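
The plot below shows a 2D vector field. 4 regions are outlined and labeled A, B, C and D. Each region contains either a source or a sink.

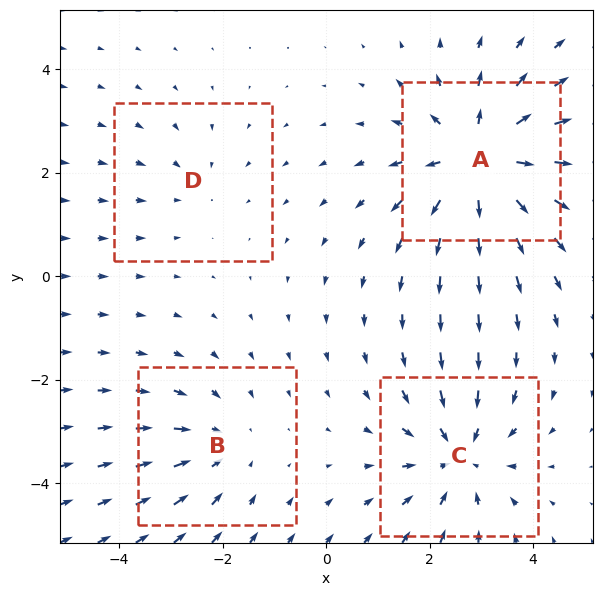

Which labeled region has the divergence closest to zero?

Divergence at each region's feature centre — A: about +6, B: about -3, C: about -5, D: about -2. Region D is closest to zero.

D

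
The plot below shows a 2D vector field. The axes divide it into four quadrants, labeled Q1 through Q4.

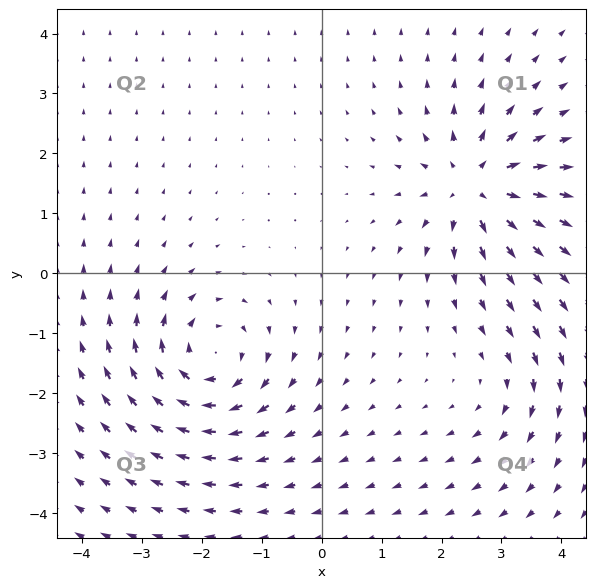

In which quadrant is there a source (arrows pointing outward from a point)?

The source sits at approximately (2.6, 1.5), which lies in quadrant Q1. The divergence there is about +5, positive as expected for a source.

Q1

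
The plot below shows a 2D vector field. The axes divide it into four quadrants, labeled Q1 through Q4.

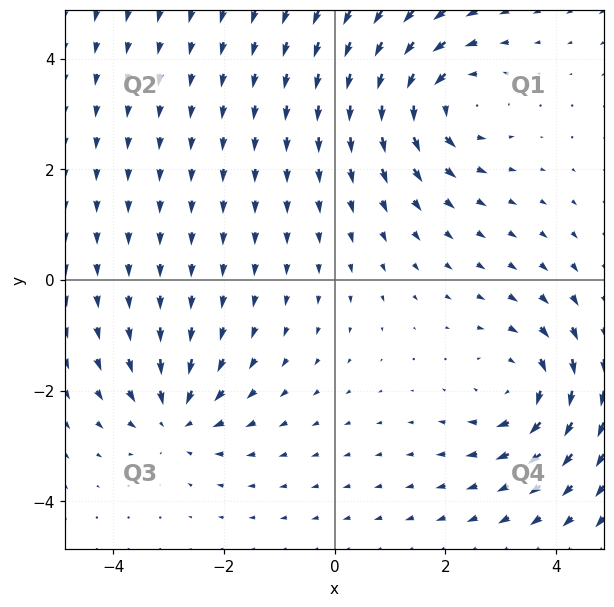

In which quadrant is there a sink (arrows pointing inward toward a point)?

Q3

The sink sits at approximately (-2.9, -2.5), which lies in quadrant Q3. The divergence there is about -3, negative as expected for a sink.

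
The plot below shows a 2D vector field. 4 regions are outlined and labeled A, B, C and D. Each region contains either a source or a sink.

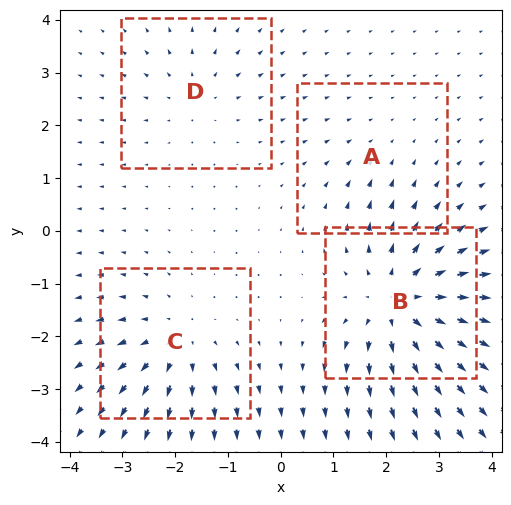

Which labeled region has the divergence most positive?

B

Divergence at each region's feature centre — A: about -2, B: about +7, C: about +4, D: about +3. Region B is most positive.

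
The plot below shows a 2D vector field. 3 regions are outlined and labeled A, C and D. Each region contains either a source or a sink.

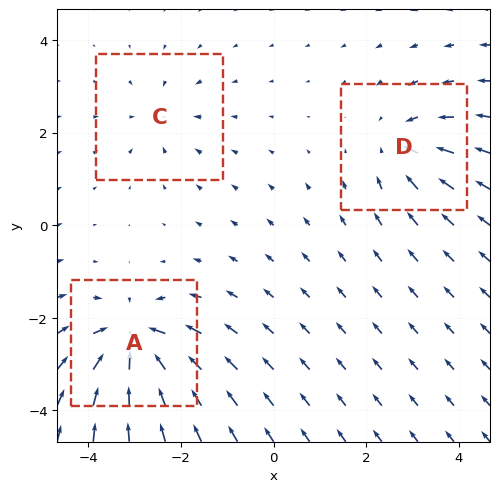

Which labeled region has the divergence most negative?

Divergence at each region's feature centre — A: about -6, C: about -2, D: about -4. Region A is most negative.

A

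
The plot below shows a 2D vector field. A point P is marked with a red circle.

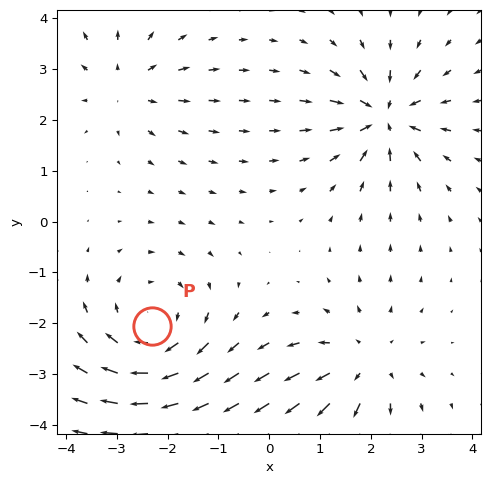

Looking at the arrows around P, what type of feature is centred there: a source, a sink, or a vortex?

At P (-2.3, -2.1) the arrows circulate clockwise. Divergence ≈0, curl about -4 — near-zero divergence with nonzero curl is a vortex.

vortex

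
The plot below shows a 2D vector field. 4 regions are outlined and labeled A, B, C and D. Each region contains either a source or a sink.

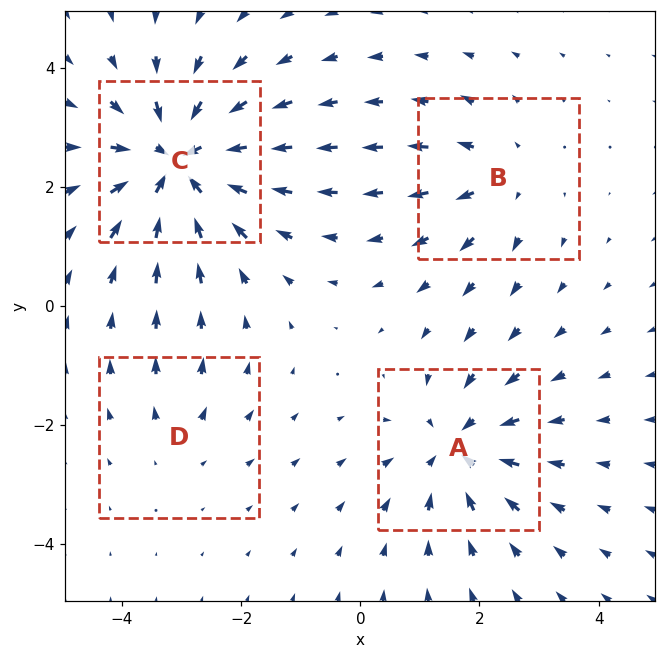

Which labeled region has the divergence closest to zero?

Divergence at each region's feature centre — A: about -5, B: about +3, C: about -7, D: about +2. Region D is closest to zero.

D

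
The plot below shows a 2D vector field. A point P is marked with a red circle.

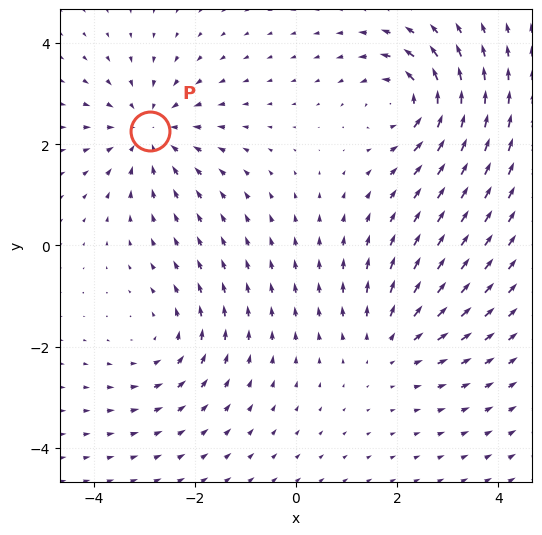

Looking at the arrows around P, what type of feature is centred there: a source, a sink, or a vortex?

sink

At P (-2.9, 2.3) the arrows converge inward. Divergence about -5, curl ≈0 — negative divergence with near-zero curl is a sink.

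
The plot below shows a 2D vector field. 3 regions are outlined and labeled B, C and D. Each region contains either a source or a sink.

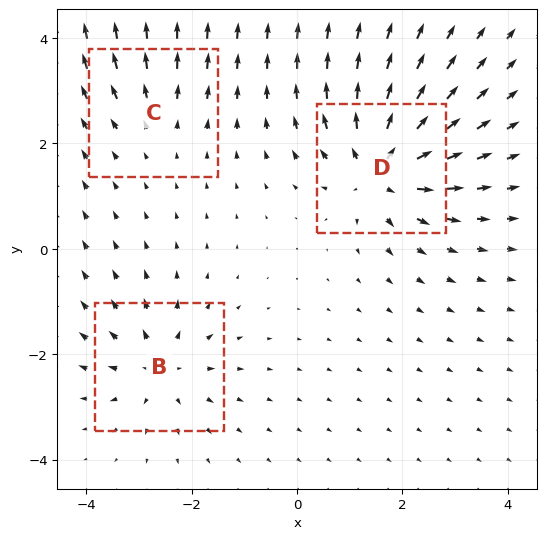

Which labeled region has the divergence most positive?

D

Divergence at each region's feature centre — B: about +4, C: about +2, D: about +6. Region D is most positive.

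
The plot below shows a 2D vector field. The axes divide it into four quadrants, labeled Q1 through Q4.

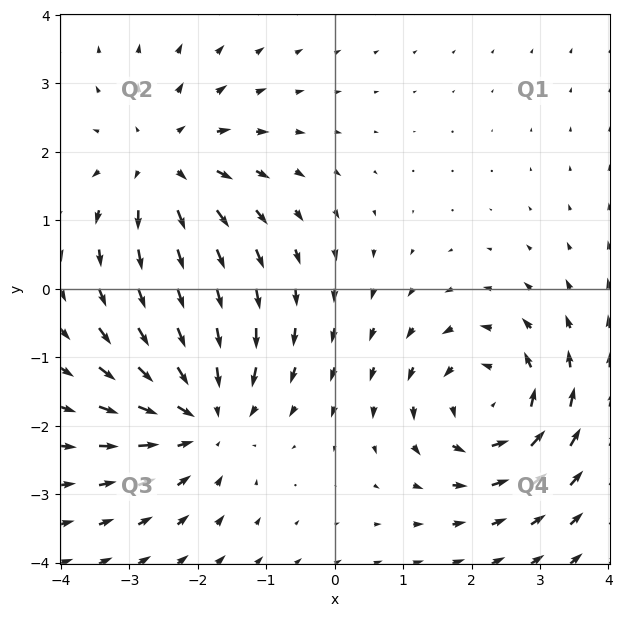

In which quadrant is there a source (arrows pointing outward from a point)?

Q2

The source sits at approximately (-2.5, 1.8), which lies in quadrant Q2. The divergence there is about +4, positive as expected for a source.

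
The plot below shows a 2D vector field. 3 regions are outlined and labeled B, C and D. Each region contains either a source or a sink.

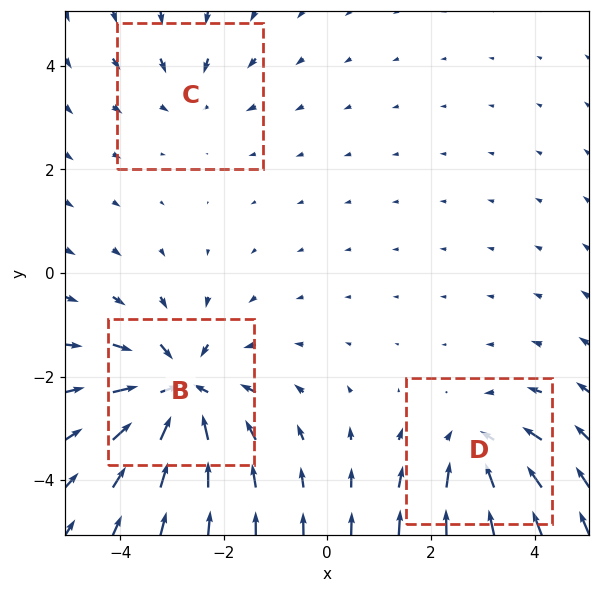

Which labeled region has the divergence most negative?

Divergence at each region's feature centre — B: about -5, C: about -2, D: about -3. Region B is most negative.

B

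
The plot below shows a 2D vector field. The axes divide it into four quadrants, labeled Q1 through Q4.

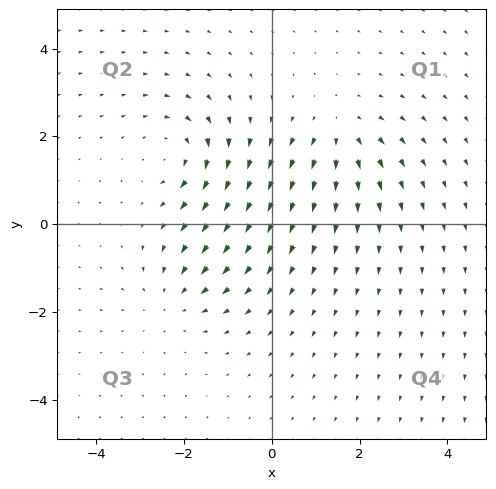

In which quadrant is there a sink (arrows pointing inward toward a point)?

The sink sits at approximately (-2.3, -1.7), which lies in quadrant Q3. The divergence there is about -3, negative as expected for a sink.

Q3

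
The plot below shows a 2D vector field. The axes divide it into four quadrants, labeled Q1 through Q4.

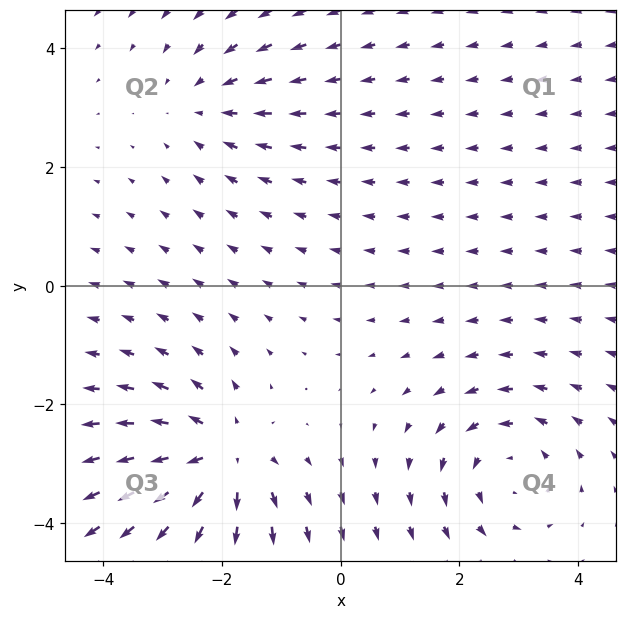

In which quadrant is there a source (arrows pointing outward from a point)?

Q3

The source sits at approximately (-2.0, -2.9), which lies in quadrant Q3. The divergence there is about +4, positive as expected for a source.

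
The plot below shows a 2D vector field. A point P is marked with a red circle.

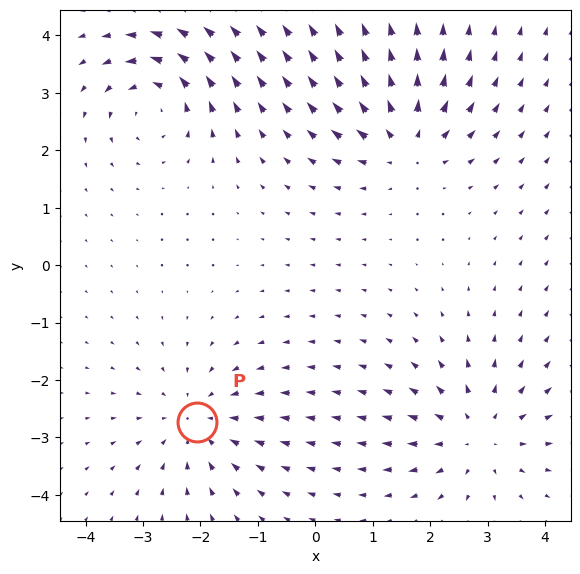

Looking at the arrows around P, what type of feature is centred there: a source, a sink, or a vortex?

At P (-2.1, -2.7) the arrows converge inward. Divergence about -4, curl ≈0 — negative divergence with near-zero curl is a sink.

sink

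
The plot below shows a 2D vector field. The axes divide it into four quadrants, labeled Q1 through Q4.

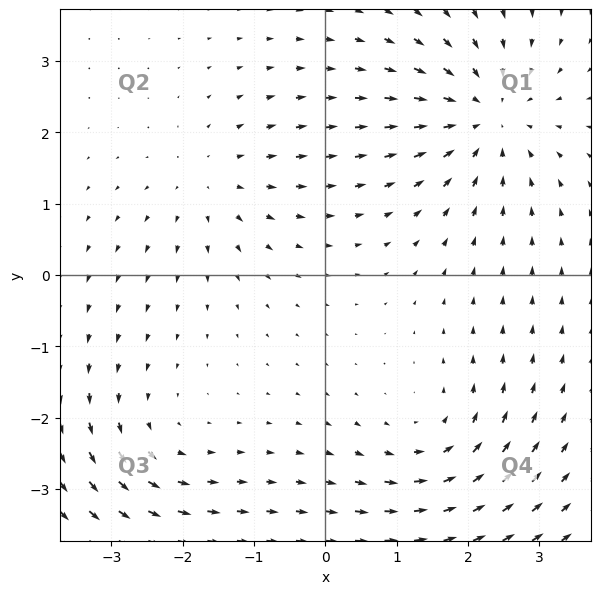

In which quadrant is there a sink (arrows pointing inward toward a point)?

The sink sits at approximately (2.3, 2.2), which lies in quadrant Q1. The divergence there is about -5, negative as expected for a sink.

Q1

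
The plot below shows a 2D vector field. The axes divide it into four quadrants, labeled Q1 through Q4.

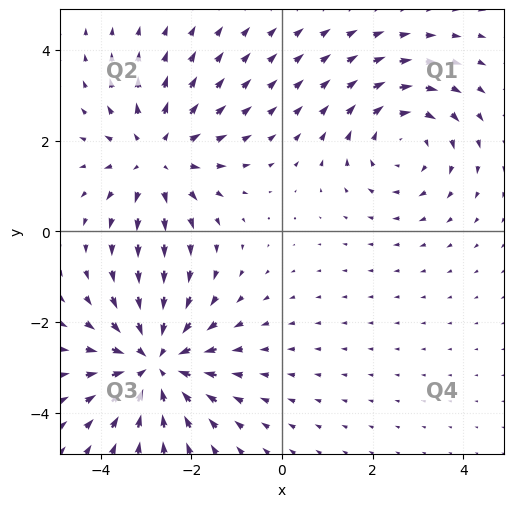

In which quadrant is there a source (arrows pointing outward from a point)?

Q2

The source sits at approximately (-2.8, 1.6), which lies in quadrant Q2. The divergence there is about +3, positive as expected for a source.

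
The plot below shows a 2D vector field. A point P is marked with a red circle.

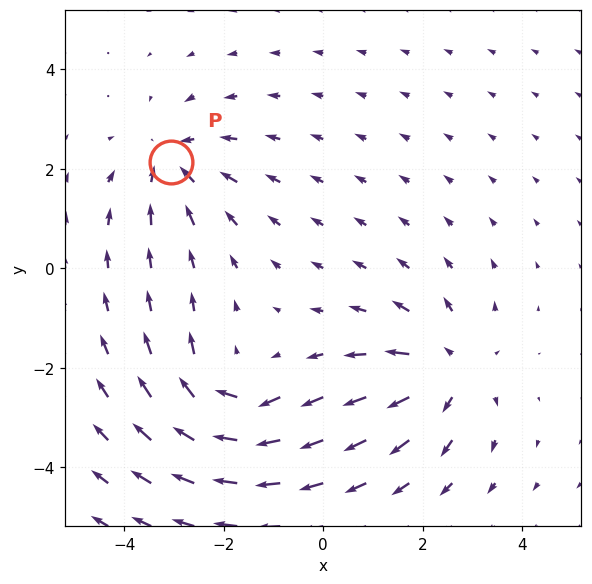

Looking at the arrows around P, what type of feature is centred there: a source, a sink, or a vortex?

sink

At P (-3.1, 2.1) the arrows converge inward. Divergence about -3, curl ≈0 — negative divergence with near-zero curl is a sink.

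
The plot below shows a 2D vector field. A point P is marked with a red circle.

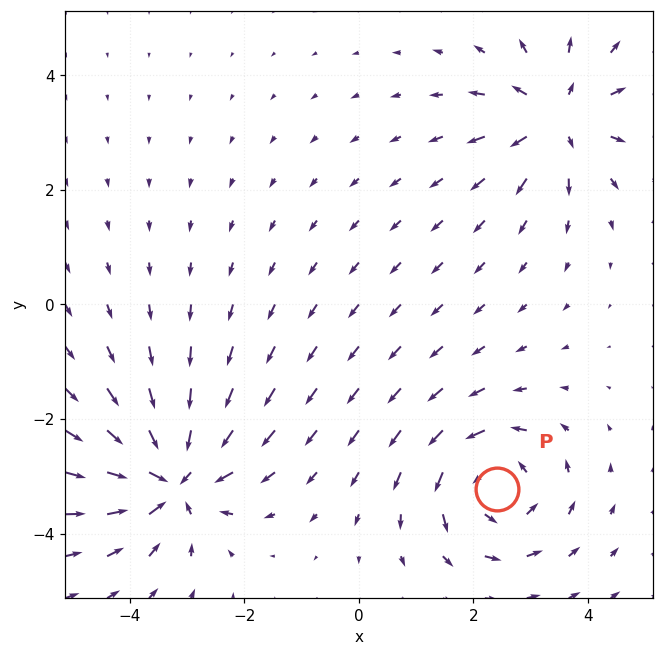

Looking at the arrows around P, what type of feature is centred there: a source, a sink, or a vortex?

vortex

At P (2.4, -3.2) the arrows circulate counterclockwise. Divergence ≈0, curl about +4 — near-zero divergence with nonzero curl is a vortex.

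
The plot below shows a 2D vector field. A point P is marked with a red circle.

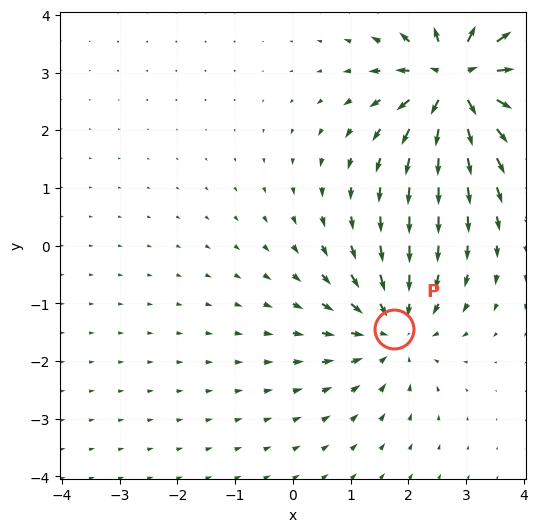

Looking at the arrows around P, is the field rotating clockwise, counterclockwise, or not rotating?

Near P at (1.8, -1.4) the arrows show no circulation. The curl there is ≈0.

not rotating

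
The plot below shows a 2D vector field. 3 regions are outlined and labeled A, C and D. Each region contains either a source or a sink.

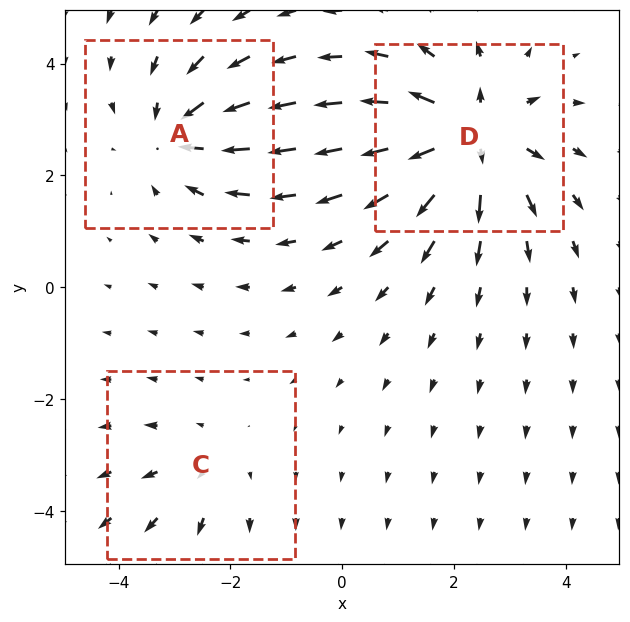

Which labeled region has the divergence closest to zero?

C

Divergence at each region's feature centre — A: about -3, C: about +2, D: about +5. Region C is closest to zero.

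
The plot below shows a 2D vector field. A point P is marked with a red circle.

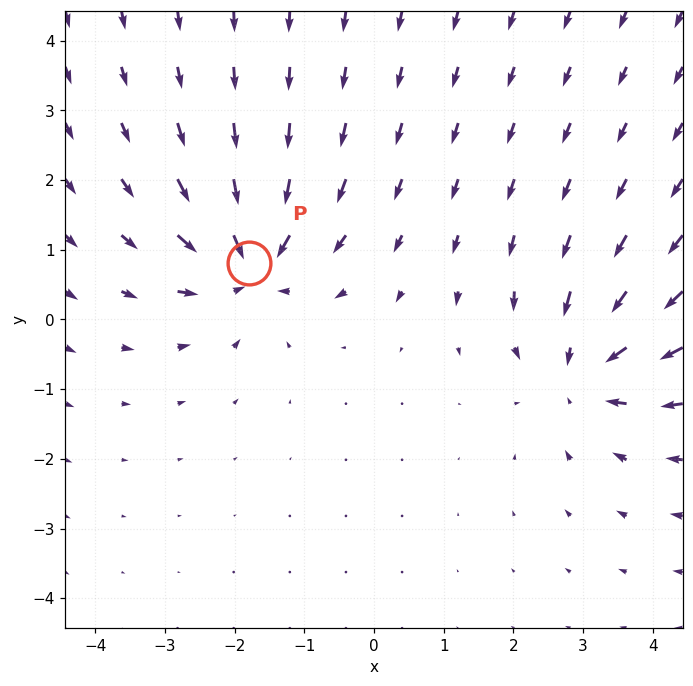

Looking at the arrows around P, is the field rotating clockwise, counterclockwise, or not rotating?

Near P at (-1.8, 0.8) the arrows show no circulation. The curl there is ≈0.

not rotating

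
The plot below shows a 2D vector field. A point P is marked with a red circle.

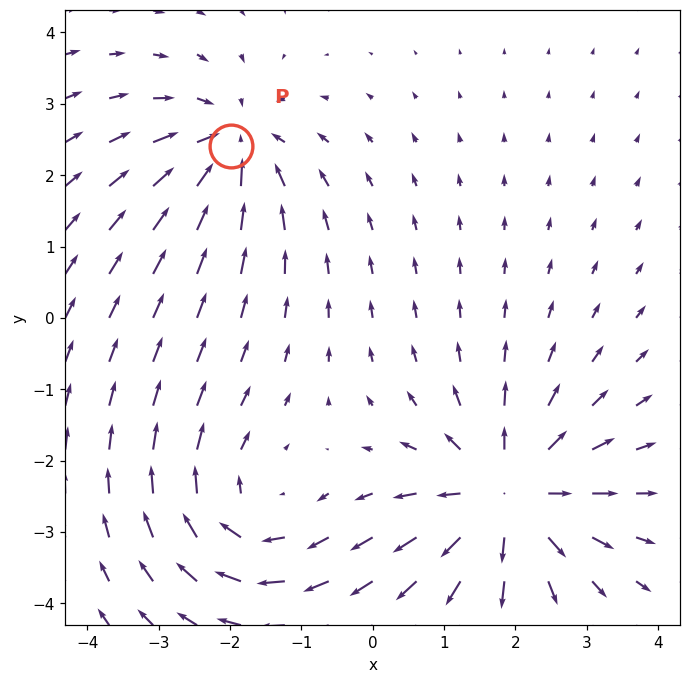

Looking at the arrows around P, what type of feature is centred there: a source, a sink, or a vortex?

At P (-2.0, 2.4) the arrows converge inward. Divergence about -4, curl ≈0 — negative divergence with near-zero curl is a sink.

sink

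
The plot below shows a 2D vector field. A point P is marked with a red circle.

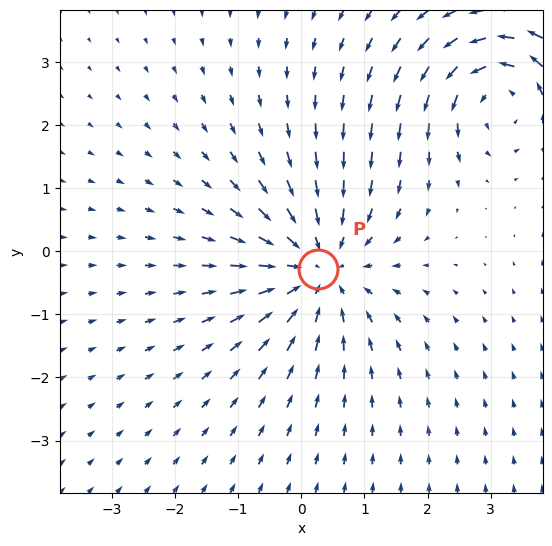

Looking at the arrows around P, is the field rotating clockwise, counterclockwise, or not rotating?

not rotating

Near P at (0.3, -0.3) the arrows show no circulation. The curl there is ≈0.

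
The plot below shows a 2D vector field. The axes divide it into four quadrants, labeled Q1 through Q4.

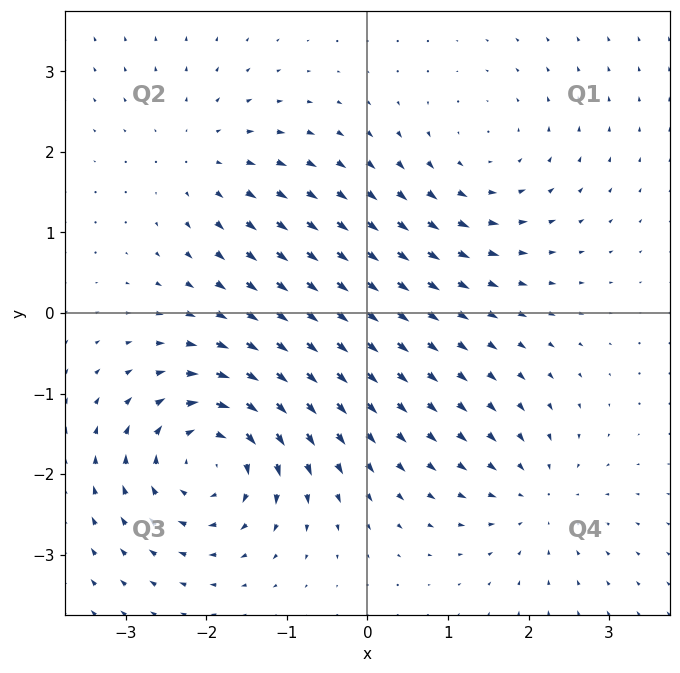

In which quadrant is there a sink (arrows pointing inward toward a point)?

The sink sits at approximately (2.1, -2.3), which lies in quadrant Q4. The divergence there is about -4, negative as expected for a sink.

Q4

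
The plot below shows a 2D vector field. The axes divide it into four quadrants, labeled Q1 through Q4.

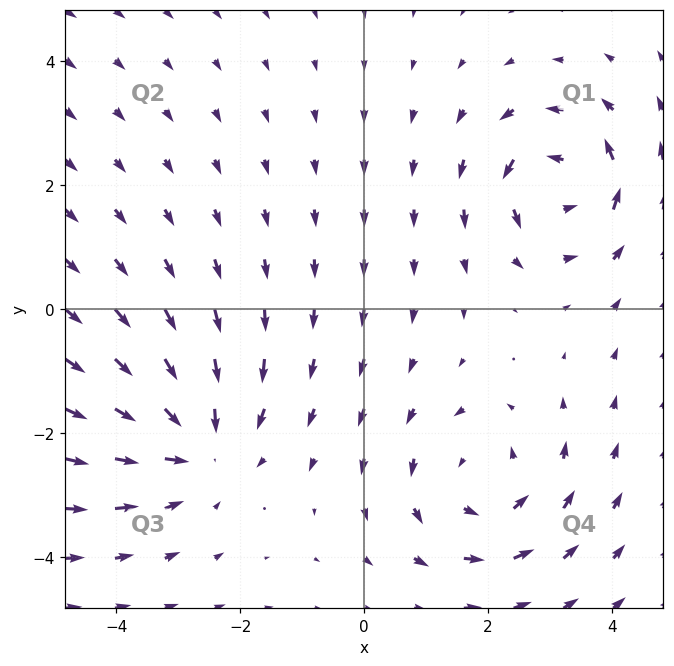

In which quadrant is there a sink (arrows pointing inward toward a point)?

The sink sits at approximately (-2.7, -2.2), which lies in quadrant Q3. The divergence there is about -3, negative as expected for a sink.

Q3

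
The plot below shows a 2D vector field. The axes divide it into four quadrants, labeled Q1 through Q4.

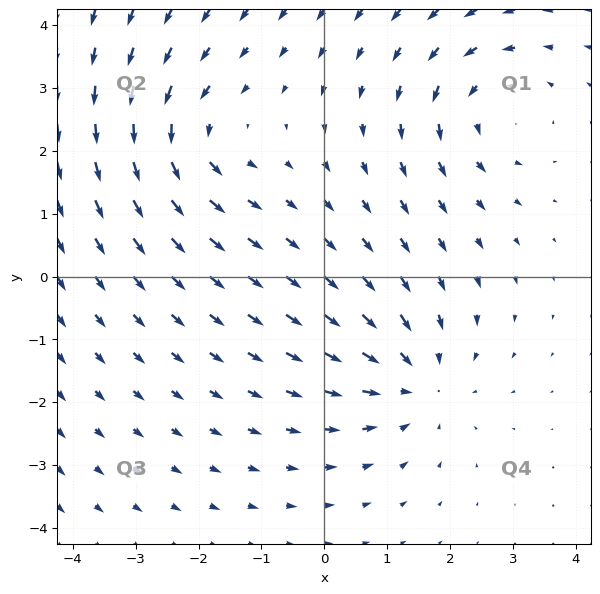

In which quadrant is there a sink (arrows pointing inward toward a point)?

The sink sits at approximately (1.5, -1.7), which lies in quadrant Q4. The divergence there is about -3, negative as expected for a sink.

Q4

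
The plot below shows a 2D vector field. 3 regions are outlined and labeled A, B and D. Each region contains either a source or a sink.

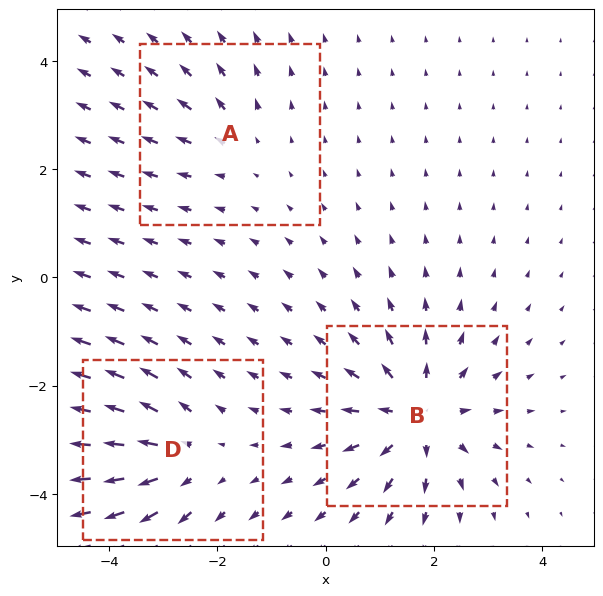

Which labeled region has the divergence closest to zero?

A

Divergence at each region's feature centre — A: about +2, B: about +5, D: about +3. Region A is closest to zero.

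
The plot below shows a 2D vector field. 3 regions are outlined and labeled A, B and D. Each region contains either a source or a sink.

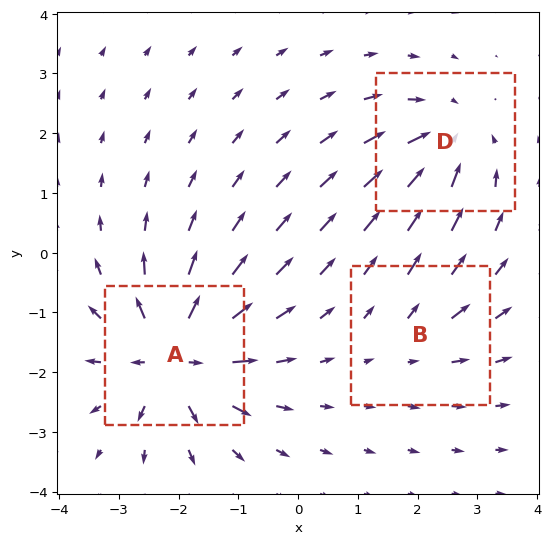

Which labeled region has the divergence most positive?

A

Divergence at each region's feature centre — A: about +6, B: about +2, D: about -4. Region A is most positive.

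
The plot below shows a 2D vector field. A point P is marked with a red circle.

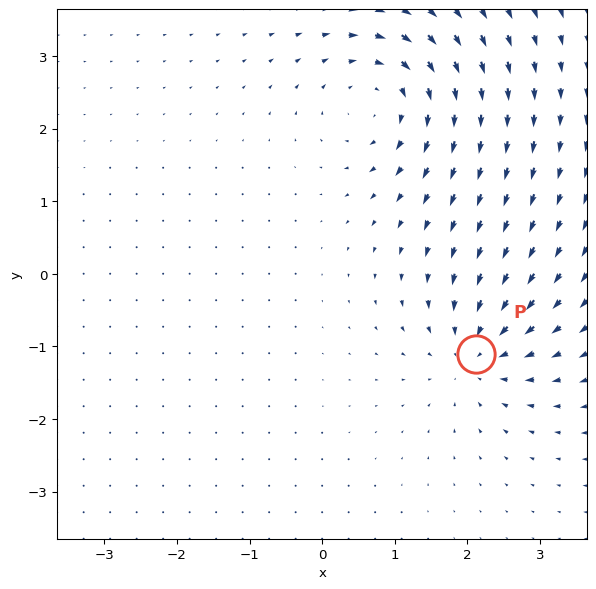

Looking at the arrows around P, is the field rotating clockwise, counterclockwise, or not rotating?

not rotating

Near P at (2.1, -1.1) the arrows show no circulation. The curl there is ≈0.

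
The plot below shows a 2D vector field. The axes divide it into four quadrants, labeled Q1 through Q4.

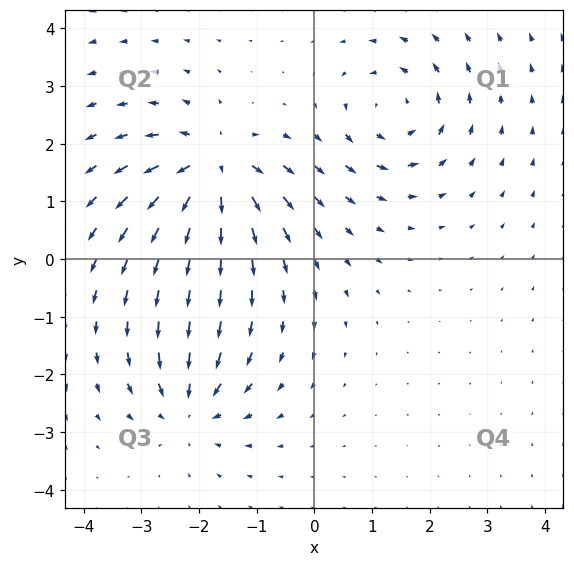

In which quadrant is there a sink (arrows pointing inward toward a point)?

Q3

The sink sits at approximately (-2.2, -2.6), which lies in quadrant Q3. The divergence there is about -4, negative as expected for a sink.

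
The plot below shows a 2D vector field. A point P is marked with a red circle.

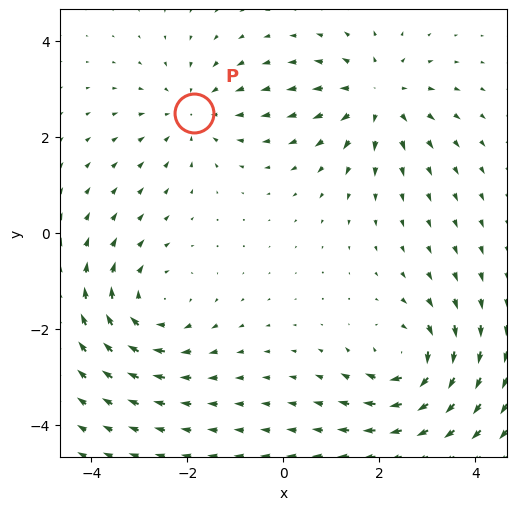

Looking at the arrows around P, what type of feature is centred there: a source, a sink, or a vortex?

At P (-1.9, 2.5) the arrows converge inward. Divergence about -3, curl ≈0 — negative divergence with near-zero curl is a sink.

sink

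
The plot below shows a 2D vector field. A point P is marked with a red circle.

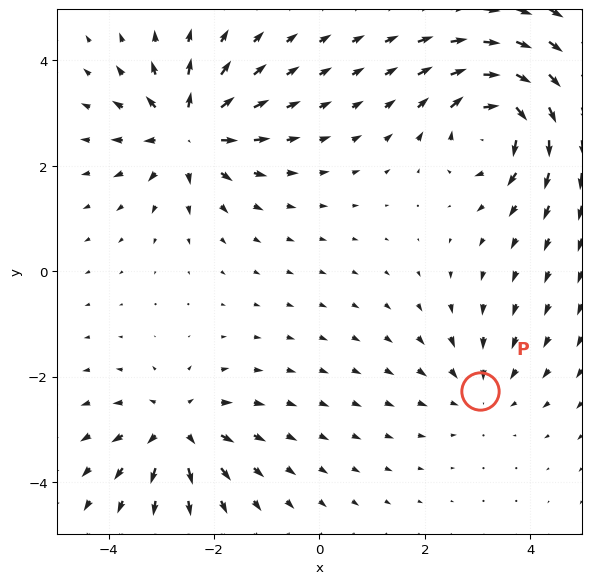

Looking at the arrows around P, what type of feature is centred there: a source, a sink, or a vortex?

sink

At P (3.0, -2.3) the arrows converge inward. Divergence about -2, curl ≈0 — negative divergence with near-zero curl is a sink.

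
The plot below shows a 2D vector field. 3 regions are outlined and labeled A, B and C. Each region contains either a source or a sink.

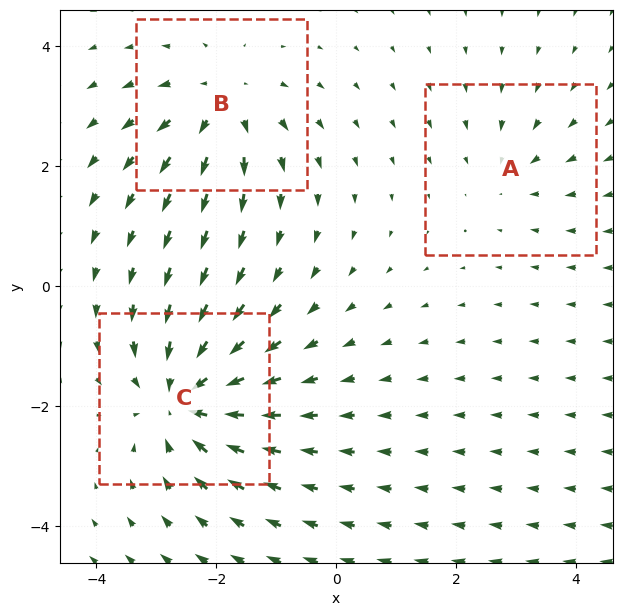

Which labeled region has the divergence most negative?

C

Divergence at each region's feature centre — A: about -2, B: about +4, C: about -5. Region C is most negative.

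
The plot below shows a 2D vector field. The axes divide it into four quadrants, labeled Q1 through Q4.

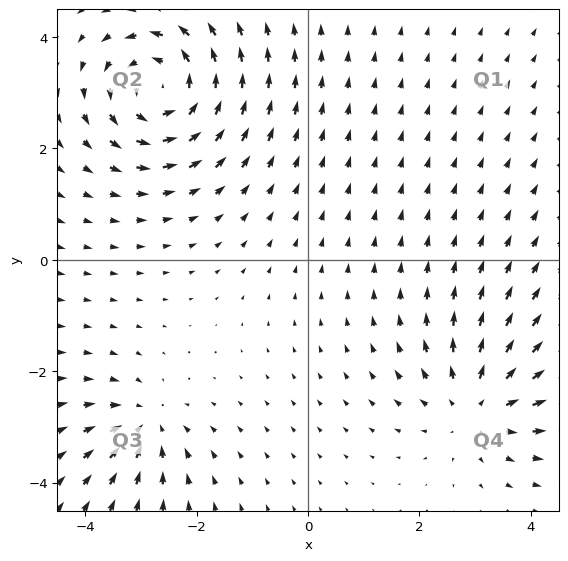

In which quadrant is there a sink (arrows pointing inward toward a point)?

The sink sits at approximately (-2.9, -3.0), which lies in quadrant Q3. The divergence there is about -4, negative as expected for a sink.

Q3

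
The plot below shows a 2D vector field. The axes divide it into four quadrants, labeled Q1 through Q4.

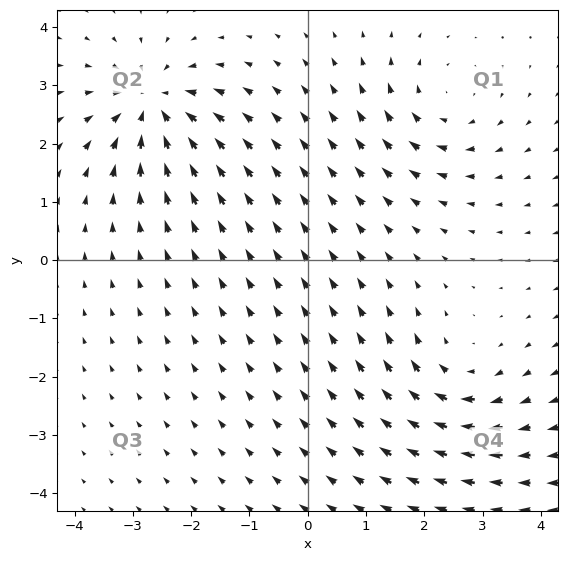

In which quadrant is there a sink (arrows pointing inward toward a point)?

The sink sits at approximately (-2.7, 2.7), which lies in quadrant Q2. The divergence there is about -6, negative as expected for a sink.

Q2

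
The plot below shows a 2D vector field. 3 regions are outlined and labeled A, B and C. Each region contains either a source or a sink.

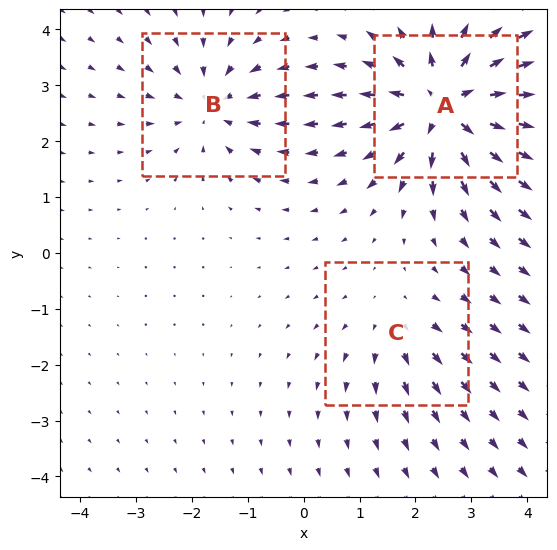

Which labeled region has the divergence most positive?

Divergence at each region's feature centre — A: about +5, B: about -3, C: about +2. Region A is most positive.

A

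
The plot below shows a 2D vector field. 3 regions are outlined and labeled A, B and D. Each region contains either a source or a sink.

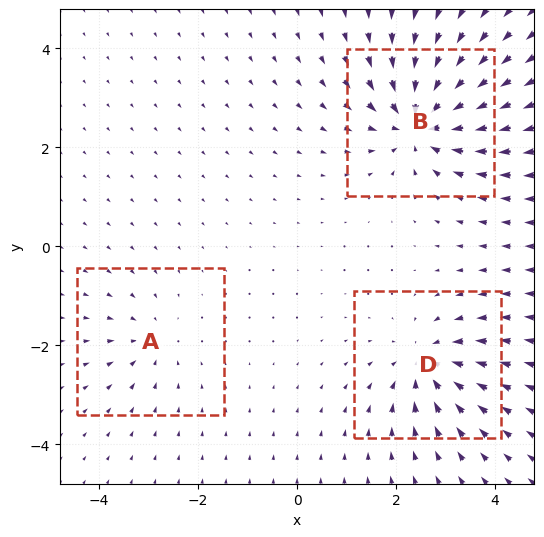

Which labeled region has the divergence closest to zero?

A

Divergence at each region's feature centre — A: about -2, B: about -6, D: about -4. Region A is closest to zero.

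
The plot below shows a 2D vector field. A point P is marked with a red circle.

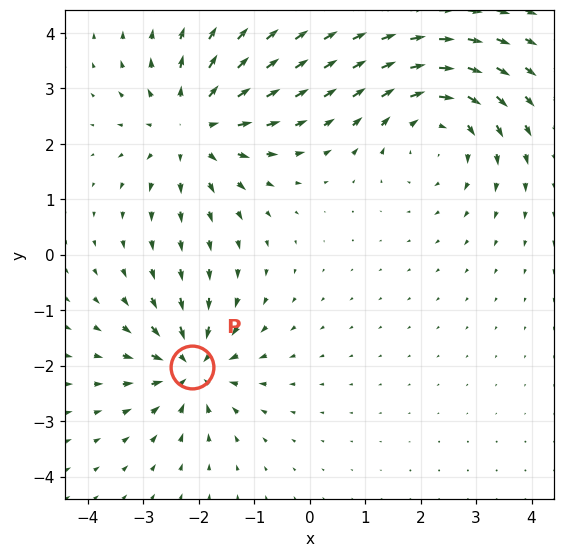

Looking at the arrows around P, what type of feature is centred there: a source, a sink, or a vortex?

At P (-2.1, -2.0) the arrows converge inward. Divergence about -6, curl ≈0 — negative divergence with near-zero curl is a sink.

sink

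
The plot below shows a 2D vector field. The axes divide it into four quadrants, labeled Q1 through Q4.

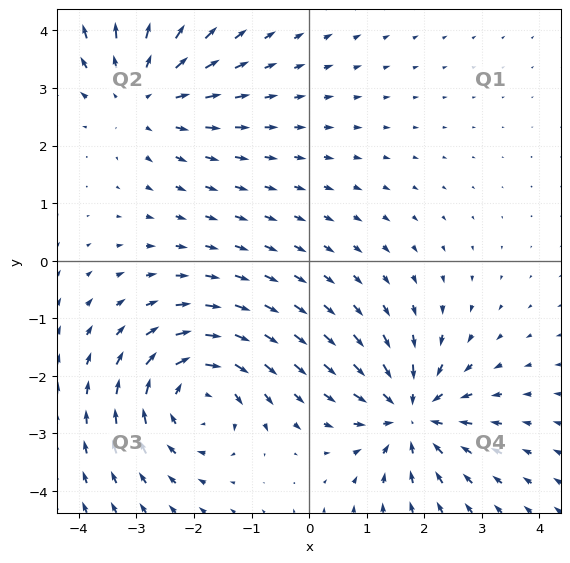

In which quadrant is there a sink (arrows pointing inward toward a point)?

Q4

The sink sits at approximately (1.8, -2.7), which lies in quadrant Q4. The divergence there is about -5, negative as expected for a sink.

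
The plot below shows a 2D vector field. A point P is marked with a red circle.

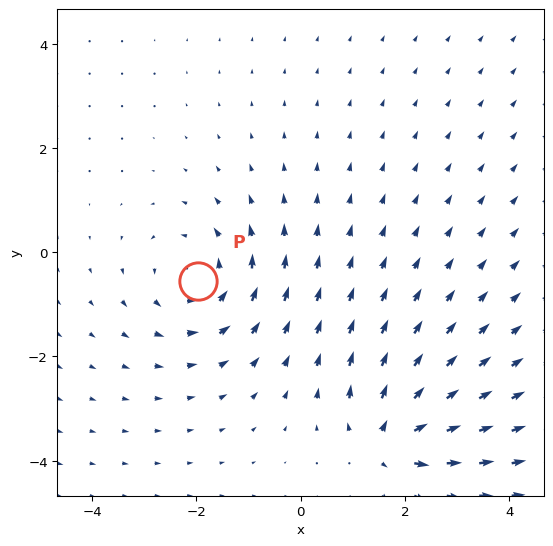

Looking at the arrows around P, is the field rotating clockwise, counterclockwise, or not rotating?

counterclockwise

Near P at (-2.0, -0.6) the arrows circulate counterclockwise. The curl (z-component) there is about +3; positive curl means counterclockwise rotation.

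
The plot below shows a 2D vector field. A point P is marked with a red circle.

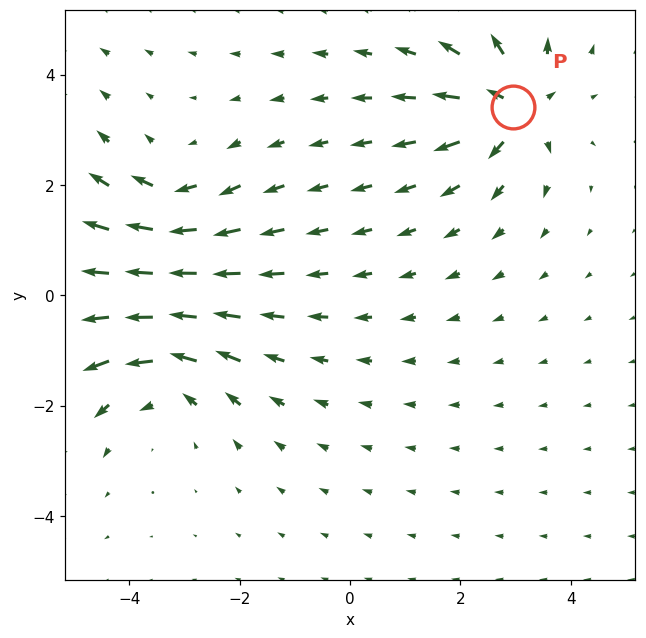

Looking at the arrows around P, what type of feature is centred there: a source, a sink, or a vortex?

At P (2.9, 3.4) the arrows spread outward. Divergence about +5, curl ≈0 — positive divergence with near-zero curl is a source.

source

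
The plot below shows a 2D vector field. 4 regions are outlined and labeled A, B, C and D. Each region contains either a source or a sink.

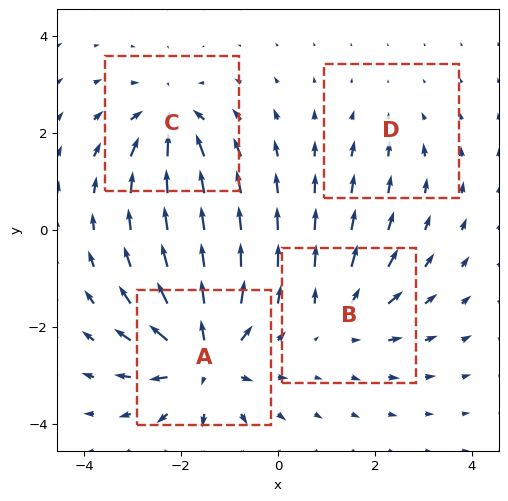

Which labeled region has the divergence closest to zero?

D

Divergence at each region's feature centre — A: about +8, B: about +4, C: about -6, D: about -2. Region D is closest to zero.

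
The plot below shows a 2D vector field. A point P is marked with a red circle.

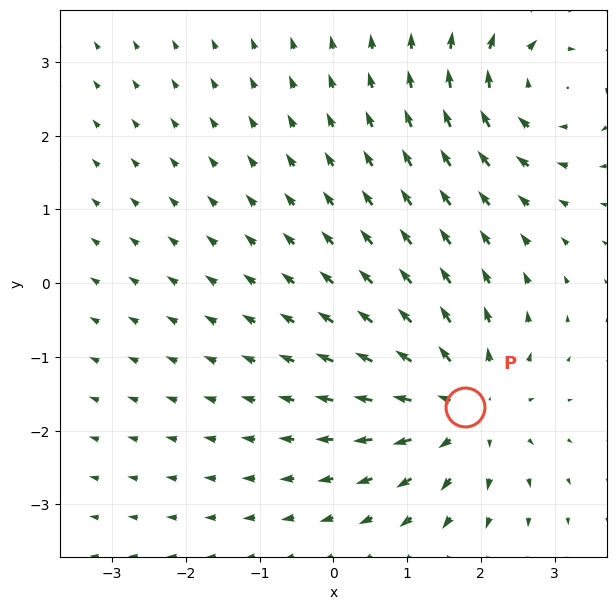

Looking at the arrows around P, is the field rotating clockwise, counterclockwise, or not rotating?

not rotating

Near P at (1.8, -1.7) the arrows show no circulation. The curl there is ≈0.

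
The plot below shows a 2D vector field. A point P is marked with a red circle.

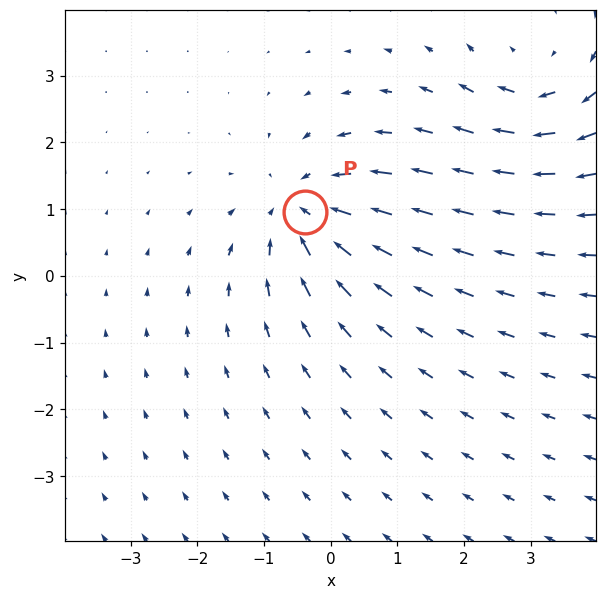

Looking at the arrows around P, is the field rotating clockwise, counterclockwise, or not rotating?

Near P at (-0.4, 1.0) the arrows show no circulation. The curl there is ≈0.

not rotating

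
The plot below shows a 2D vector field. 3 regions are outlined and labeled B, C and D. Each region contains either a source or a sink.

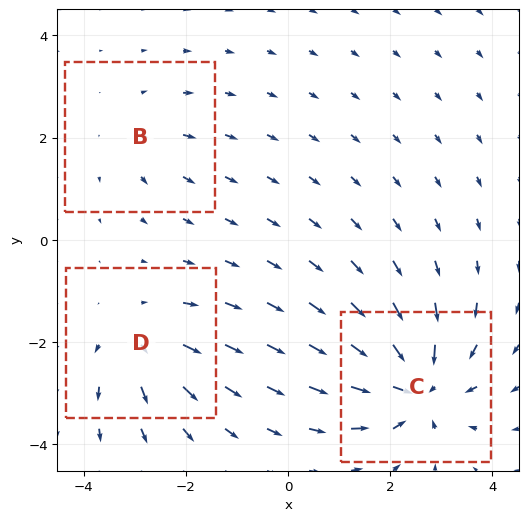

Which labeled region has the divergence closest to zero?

Divergence at each region's feature centre — B: about +2, C: about -6, D: about +3. Region B is closest to zero.

B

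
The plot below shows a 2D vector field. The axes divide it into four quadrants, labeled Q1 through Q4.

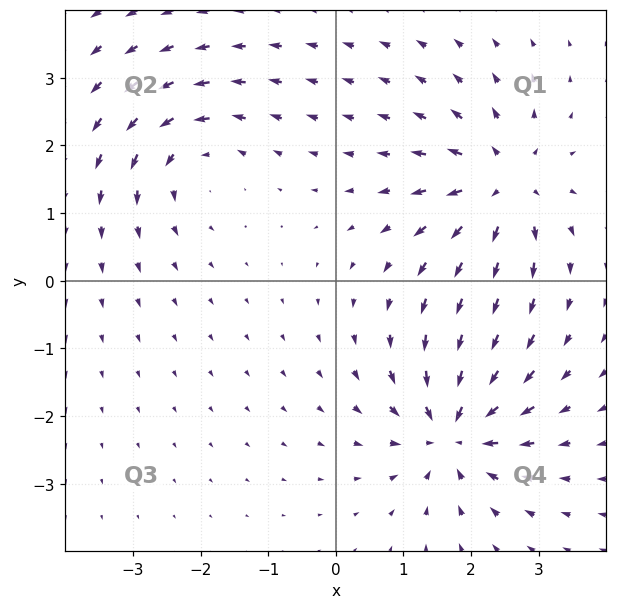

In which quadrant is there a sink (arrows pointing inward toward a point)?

Q4

The sink sits at approximately (1.7, -2.2), which lies in quadrant Q4. The divergence there is about -7, negative as expected for a sink.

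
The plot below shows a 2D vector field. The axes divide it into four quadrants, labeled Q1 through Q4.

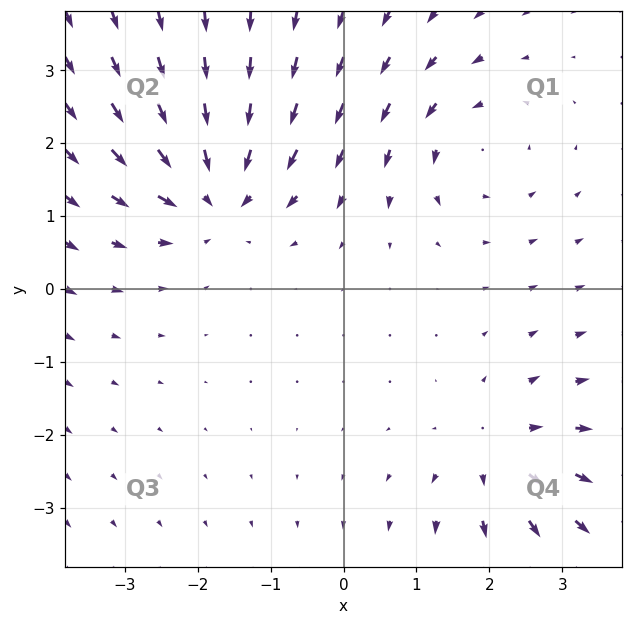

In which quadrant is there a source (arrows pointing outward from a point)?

Q4

The source sits at approximately (2.1, -2.3), which lies in quadrant Q4. The divergence there is about +3, positive as expected for a source.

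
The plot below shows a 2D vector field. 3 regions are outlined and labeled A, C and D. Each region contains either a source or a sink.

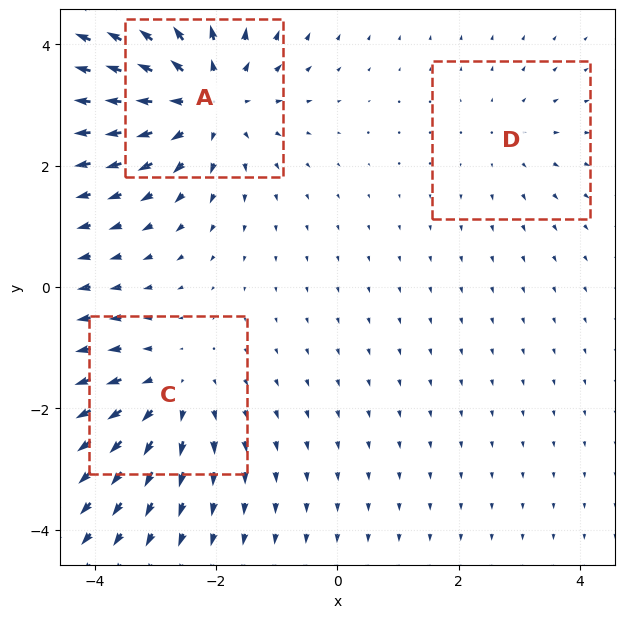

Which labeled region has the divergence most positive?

Divergence at each region's feature centre — A: about +5, C: about +3, D: about +2. Region A is most positive.

A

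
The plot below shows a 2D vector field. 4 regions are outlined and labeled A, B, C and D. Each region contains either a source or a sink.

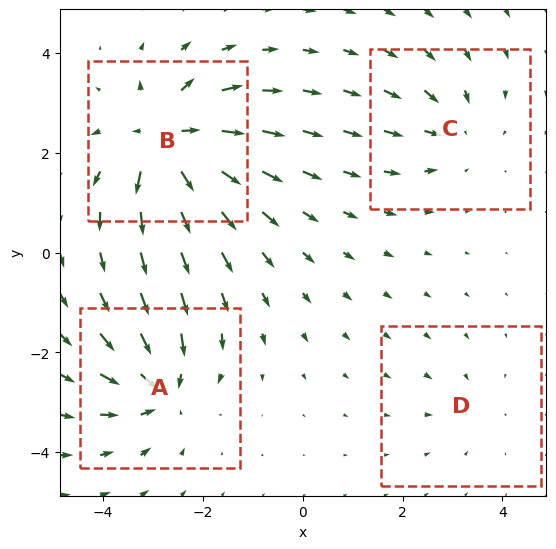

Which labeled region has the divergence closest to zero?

Divergence at each region's feature centre — A: about -6, B: about +8, C: about -4, D: about -2. Region D is closest to zero.

D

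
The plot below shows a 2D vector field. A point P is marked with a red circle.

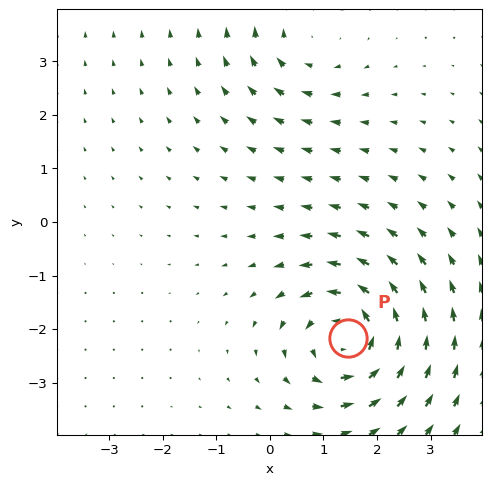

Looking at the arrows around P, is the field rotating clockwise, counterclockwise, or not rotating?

counterclockwise

Near P at (1.5, -2.2) the arrows circulate counterclockwise. The curl (z-component) there is about +6; positive curl means counterclockwise rotation.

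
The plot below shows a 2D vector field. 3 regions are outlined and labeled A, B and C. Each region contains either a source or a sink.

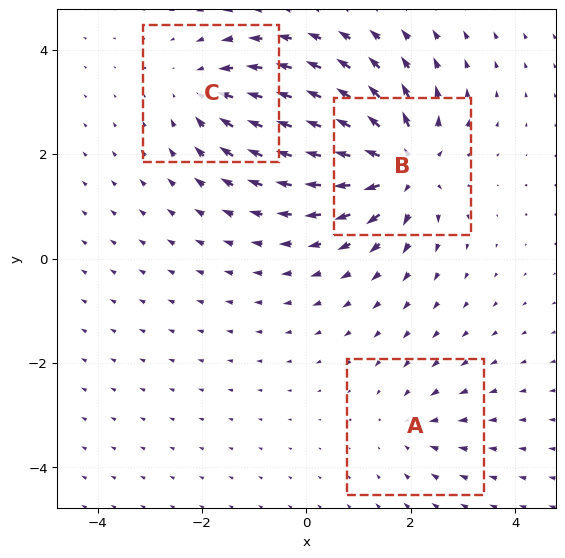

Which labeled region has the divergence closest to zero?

Divergence at each region's feature centre — A: about -2, B: about +6, C: about -3. Region A is closest to zero.

A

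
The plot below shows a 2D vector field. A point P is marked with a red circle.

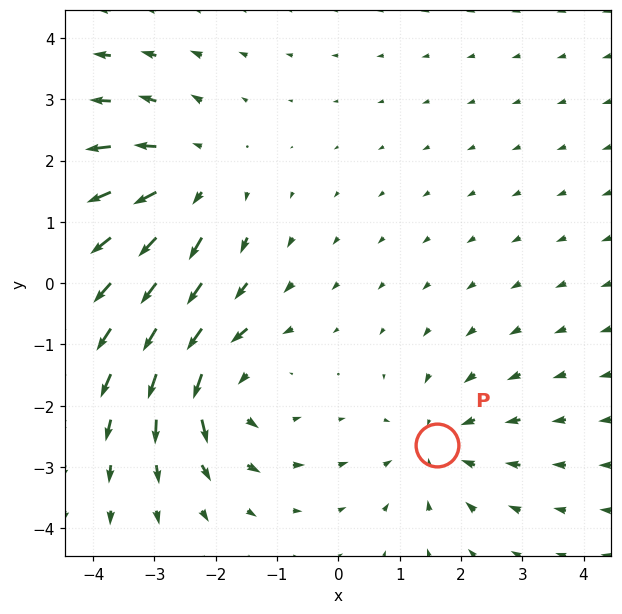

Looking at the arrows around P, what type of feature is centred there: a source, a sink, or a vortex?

sink

At P (1.6, -2.6) the arrows converge inward. Divergence about -3, curl ≈0 — negative divergence with near-zero curl is a sink.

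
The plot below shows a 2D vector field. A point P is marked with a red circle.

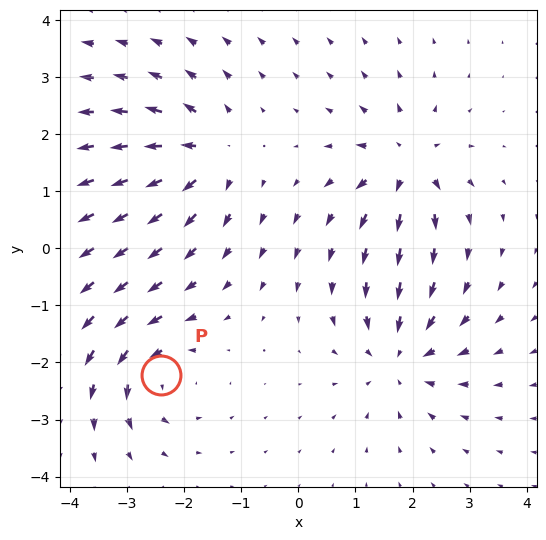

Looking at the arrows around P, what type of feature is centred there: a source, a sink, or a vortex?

vortex

At P (-2.4, -2.2) the arrows circulate counterclockwise. Divergence ≈0, curl about +6 — near-zero divergence with nonzero curl is a vortex.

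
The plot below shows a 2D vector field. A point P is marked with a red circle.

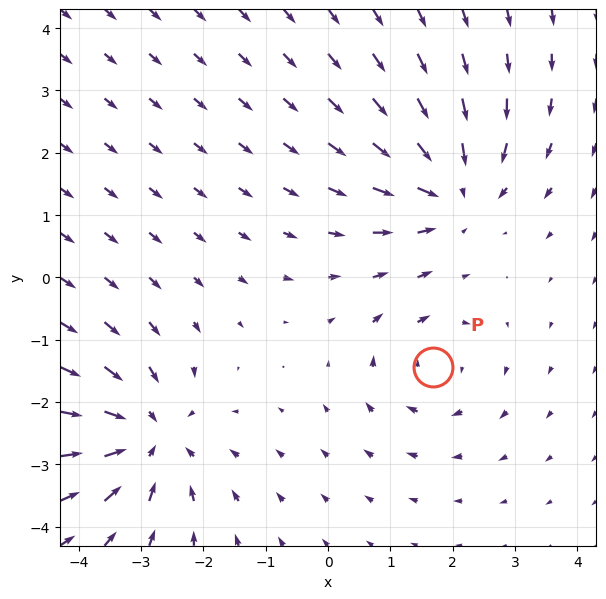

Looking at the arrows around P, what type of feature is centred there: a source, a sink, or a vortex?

vortex

At P (1.7, -1.4) the arrows circulate clockwise. Divergence ≈0, curl about -3 — near-zero divergence with nonzero curl is a vortex.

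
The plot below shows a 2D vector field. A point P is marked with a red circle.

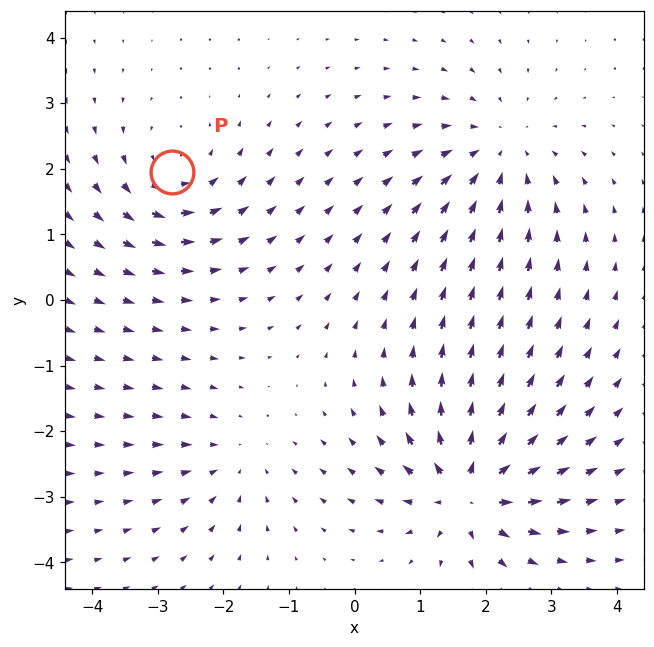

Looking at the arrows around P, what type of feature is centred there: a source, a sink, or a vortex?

vortex

At P (-2.8, 1.9) the arrows circulate counterclockwise. Divergence ≈0, curl about +4 — near-zero divergence with nonzero curl is a vortex.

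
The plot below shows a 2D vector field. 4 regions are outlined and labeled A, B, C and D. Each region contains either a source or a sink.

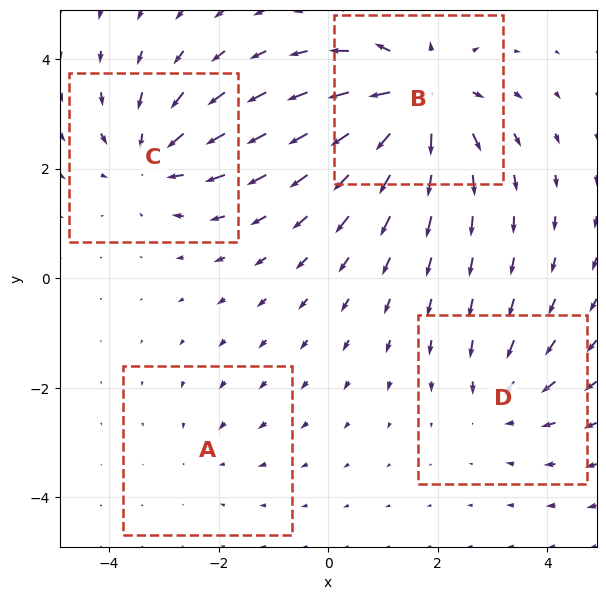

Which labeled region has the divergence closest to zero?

Divergence at each region's feature centre — A: about -2, B: about +7, C: about -5, D: about -3. Region A is closest to zero.

A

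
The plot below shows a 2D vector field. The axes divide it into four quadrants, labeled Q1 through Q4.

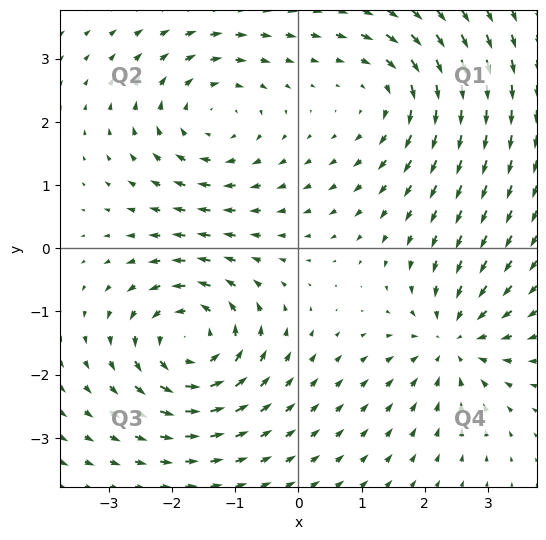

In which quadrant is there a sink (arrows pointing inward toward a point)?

Q4

The sink sits at approximately (2.4, -1.5), which lies in quadrant Q4. The divergence there is about -5, negative as expected for a sink.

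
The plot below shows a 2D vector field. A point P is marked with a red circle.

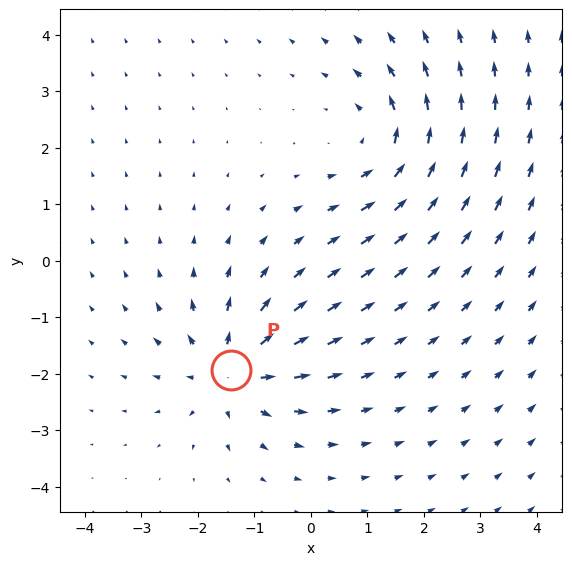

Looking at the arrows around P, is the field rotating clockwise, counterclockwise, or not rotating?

Near P at (-1.4, -1.9) the arrows show no circulation. The curl there is ≈0.

not rotating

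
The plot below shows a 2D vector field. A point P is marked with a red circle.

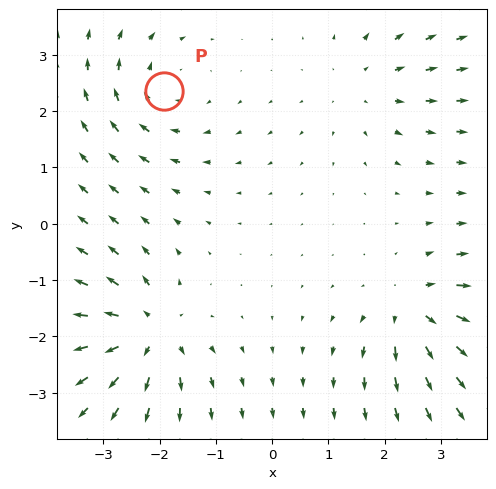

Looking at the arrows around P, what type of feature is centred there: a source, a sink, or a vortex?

vortex

At P (-1.9, 2.4) the arrows circulate clockwise. Divergence ≈0, curl about -4 — near-zero divergence with nonzero curl is a vortex.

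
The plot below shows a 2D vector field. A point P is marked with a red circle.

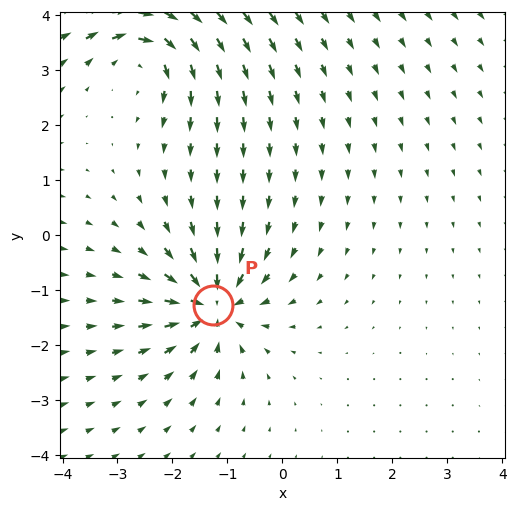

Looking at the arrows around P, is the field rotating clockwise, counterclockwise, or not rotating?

not rotating

Near P at (-1.3, -1.3) the arrows show no circulation. The curl there is ≈0.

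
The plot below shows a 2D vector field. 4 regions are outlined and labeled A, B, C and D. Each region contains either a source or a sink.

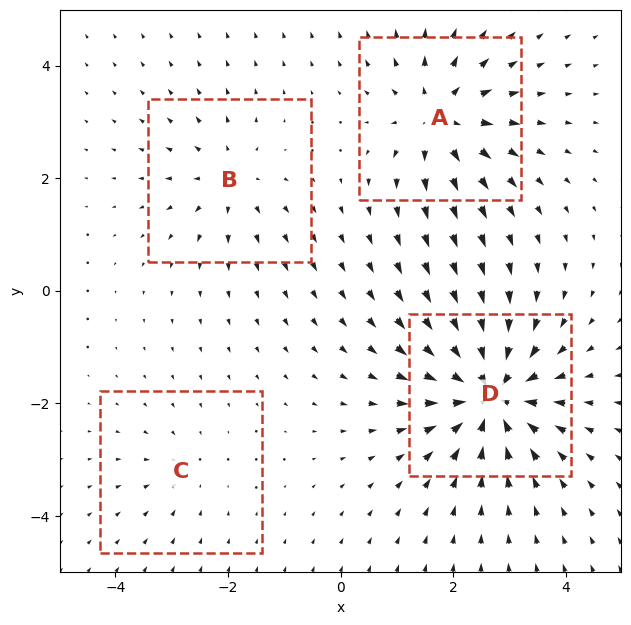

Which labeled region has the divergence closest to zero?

C

Divergence at each region's feature centre — A: about +6, B: about +4, C: about -2, D: about -9. Region C is closest to zero.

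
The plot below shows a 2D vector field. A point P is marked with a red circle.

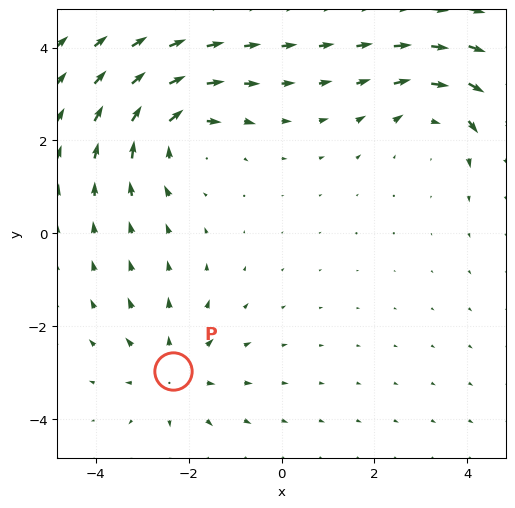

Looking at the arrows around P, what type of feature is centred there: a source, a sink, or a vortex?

At P (-2.3, -3.0) the arrows spread outward. Divergence about +2, curl ≈0 — positive divergence with near-zero curl is a source.

source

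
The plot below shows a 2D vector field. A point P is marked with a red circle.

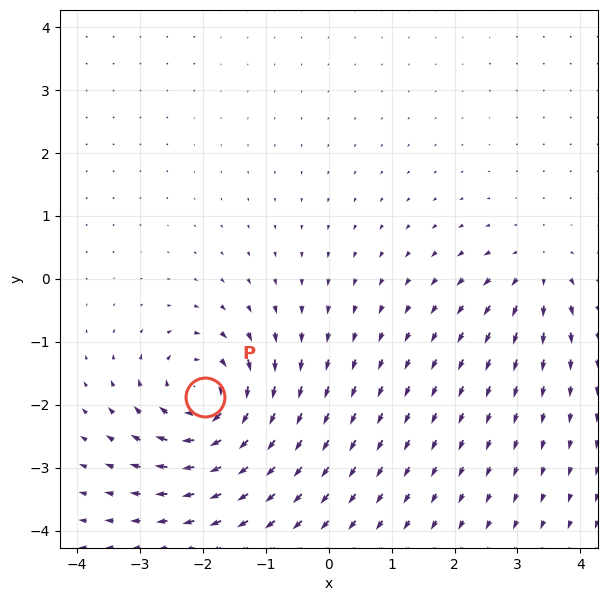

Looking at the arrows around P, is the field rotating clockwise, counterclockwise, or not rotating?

clockwise

Near P at (-2.0, -1.9) the arrows circulate clockwise. The curl (z-component) there is about -6; negative curl means clockwise rotation.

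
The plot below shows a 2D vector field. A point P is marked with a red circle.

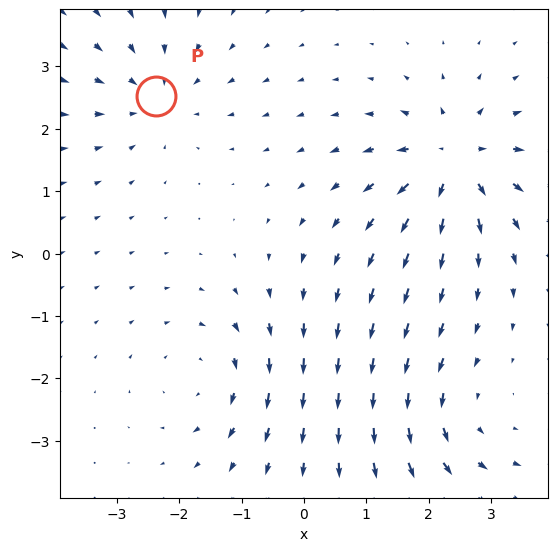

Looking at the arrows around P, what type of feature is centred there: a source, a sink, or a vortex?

sink

At P (-2.4, 2.5) the arrows converge inward. Divergence about -4, curl ≈0 — negative divergence with near-zero curl is a sink.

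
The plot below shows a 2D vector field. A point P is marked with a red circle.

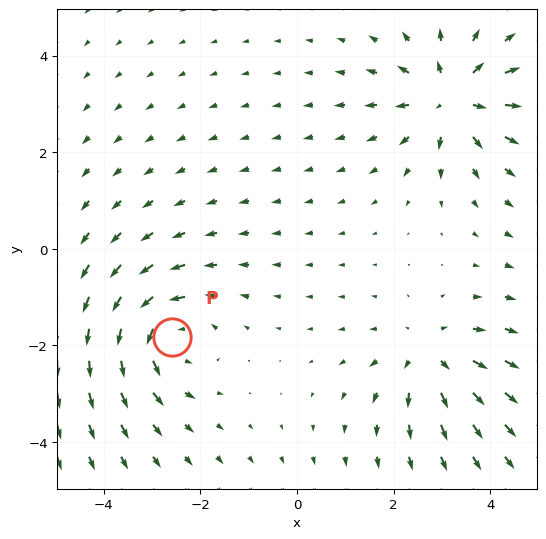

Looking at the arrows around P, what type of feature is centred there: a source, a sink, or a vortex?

vortex

At P (-2.6, -1.8) the arrows circulate counterclockwise. Divergence ≈0, curl about +3 — near-zero divergence with nonzero curl is a vortex.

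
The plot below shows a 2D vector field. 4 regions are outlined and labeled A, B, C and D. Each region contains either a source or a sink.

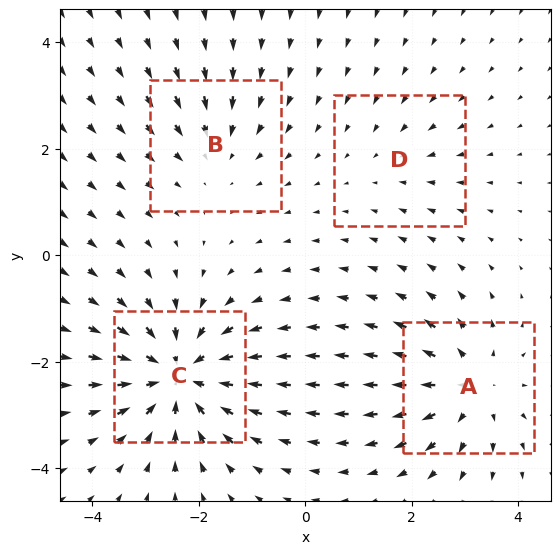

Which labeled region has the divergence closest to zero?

D

Divergence at each region's feature centre — A: about +5, B: about -3, C: about -7, D: about -2. Region D is closest to zero.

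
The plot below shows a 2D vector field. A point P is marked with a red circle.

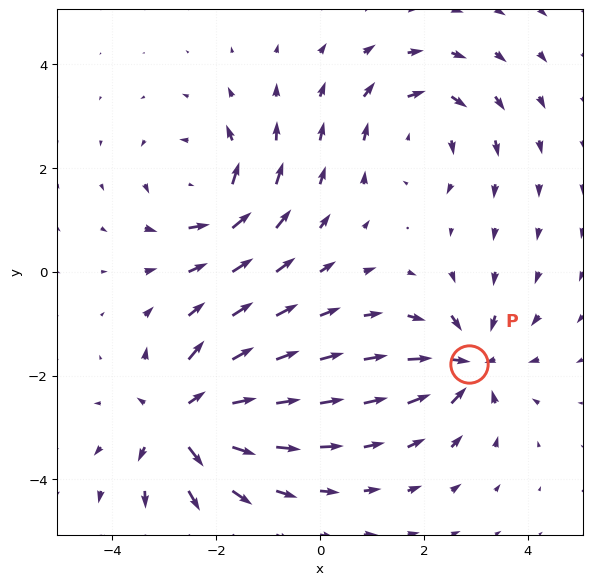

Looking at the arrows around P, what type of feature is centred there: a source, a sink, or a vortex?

At P (2.9, -1.8) the arrows converge inward. Divergence about -6, curl ≈0 — negative divergence with near-zero curl is a sink.

sink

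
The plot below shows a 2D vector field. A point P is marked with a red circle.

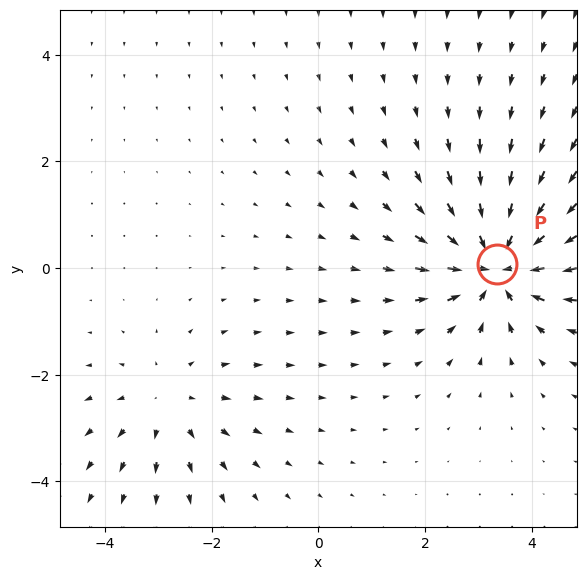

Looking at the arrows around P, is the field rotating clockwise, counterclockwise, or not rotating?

Near P at (3.4, 0.1) the arrows show no circulation. The curl there is ≈0.

not rotating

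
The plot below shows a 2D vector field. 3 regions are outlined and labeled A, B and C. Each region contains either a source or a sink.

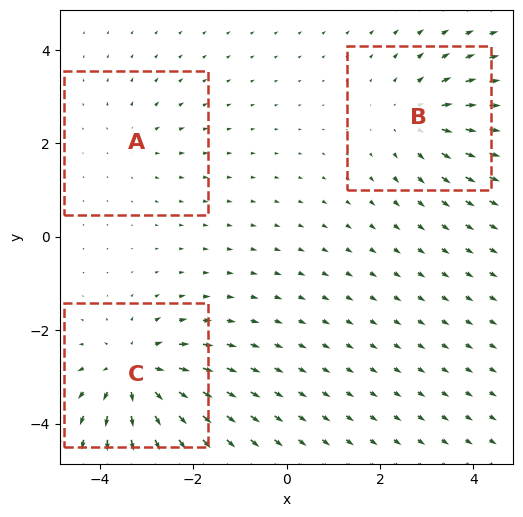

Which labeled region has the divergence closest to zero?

Divergence at each region's feature centre — A: about +2, B: about +3, C: about +5. Region A is closest to zero.

A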